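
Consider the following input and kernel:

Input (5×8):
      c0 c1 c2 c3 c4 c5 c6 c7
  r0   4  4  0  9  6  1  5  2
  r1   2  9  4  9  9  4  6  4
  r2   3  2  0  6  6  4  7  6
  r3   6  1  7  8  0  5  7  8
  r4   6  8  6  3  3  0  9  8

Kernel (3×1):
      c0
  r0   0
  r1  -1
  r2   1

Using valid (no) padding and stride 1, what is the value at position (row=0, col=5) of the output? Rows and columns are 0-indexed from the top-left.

0

The receptive field on the input at this output position is [1 / 4 / 4]. Elementwise product with the kernel and sum: 4·-1 + 4·1.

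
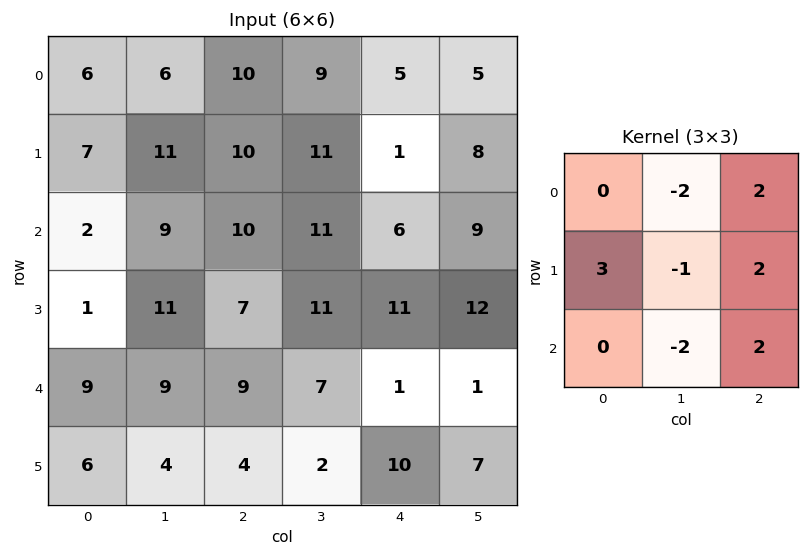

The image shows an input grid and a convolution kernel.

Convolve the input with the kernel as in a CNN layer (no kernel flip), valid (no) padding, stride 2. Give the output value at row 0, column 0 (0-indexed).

The receptive field on the input at this output position is [6 6 10 / 7 11 10 / 2 9 10]. Elementwise product with the kernel and sum: 6·-2 + 10·2 + 7·3 + 11·-1 + 10·2 + 9·-2 + 10·2.

40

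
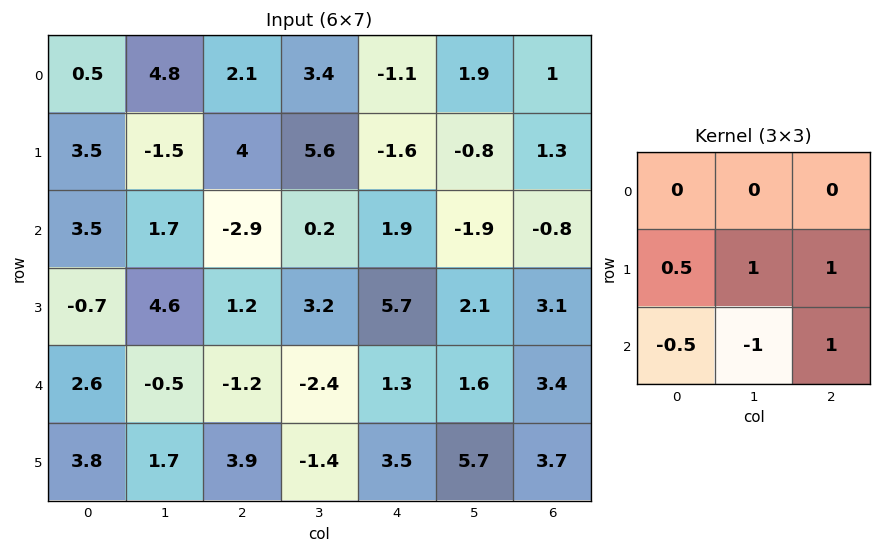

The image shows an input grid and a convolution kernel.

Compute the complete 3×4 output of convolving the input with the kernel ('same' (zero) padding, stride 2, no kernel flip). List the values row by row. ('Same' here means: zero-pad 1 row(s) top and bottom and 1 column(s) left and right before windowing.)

0.3 10.25 0.5 1.05
10.5 -2.15 -5.1 -5.9
0 -10 4.6 -2.35

Output[0,0]: The receptive field on the zero-padded input at this output position is [0 0 0 / 0 0.5 4.8 / 0 3.5 -1.5]. Elementwise product with the kernel and sum: 0·0.5 + 0.5·1 + 4.8·1 + 0·-0.5 + 3.5·-1 + -1.5·1.
Output[0,1]: The receptive field on the zero-padded input at this output position is [0 0 0 / 4.8 2.1 3.4 / -1.5 4 5.6]. Elementwise product with the kernel and sum: 4.8·0.5 + 2.1·1 + 3.4·1 + -1.5·-0.5 + 4·-1 + 5.6·1.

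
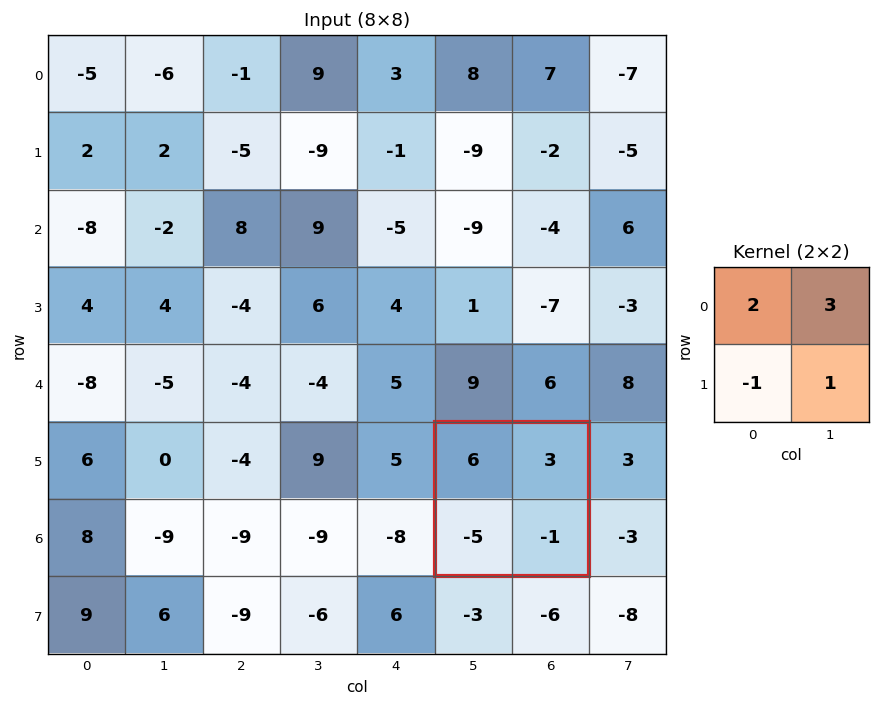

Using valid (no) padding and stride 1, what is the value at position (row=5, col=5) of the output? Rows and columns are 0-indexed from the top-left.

The receptive field on the input at this output position is [6 3 / -5 -1]. Elementwise product with the kernel and sum: 6·2 + 3·3 + -5·-1 + -1·1.

25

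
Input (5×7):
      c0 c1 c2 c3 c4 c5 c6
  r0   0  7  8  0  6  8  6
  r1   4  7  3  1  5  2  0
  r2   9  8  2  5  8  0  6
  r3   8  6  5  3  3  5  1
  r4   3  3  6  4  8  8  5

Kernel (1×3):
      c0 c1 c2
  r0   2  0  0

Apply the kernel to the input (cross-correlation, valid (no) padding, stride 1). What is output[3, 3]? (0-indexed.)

6

The receptive field on the input at this output position is [3 3 5]. Elementwise product with the kernel and sum: 3·2.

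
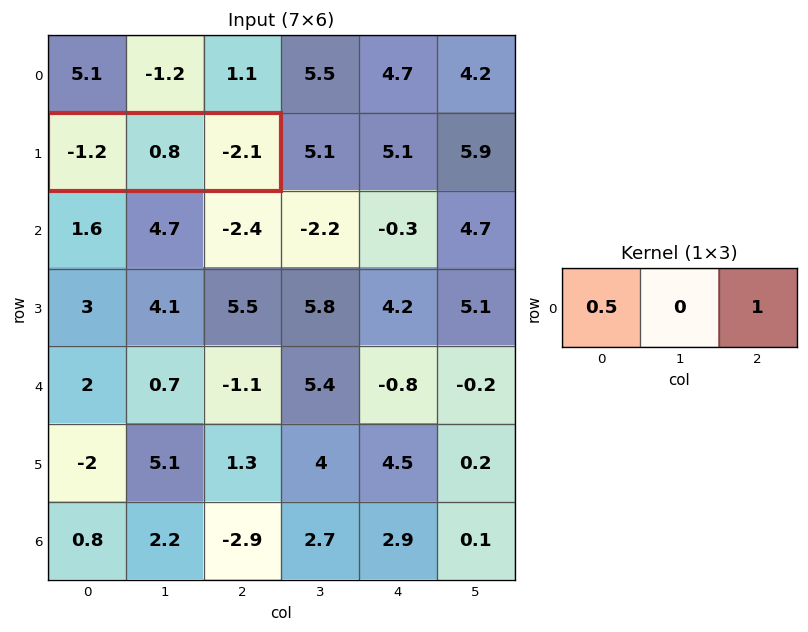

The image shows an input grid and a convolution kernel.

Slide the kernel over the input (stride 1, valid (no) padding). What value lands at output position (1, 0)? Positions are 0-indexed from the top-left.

The receptive field on the input at this output position is [-1.2 0.8 -2.1]. Elementwise product with the kernel and sum: -1.2·0.5 + -2.1·1.

-2.7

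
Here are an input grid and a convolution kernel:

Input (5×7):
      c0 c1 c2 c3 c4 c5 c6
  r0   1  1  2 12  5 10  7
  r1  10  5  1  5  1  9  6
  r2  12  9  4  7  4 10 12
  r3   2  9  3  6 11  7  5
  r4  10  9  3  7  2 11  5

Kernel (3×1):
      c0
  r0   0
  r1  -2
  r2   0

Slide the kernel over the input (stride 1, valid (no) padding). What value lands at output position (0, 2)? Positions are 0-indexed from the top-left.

The receptive field on the input at this output position is [2 / 1 / 4]. Elementwise product with the kernel and sum: 1·-2.

-2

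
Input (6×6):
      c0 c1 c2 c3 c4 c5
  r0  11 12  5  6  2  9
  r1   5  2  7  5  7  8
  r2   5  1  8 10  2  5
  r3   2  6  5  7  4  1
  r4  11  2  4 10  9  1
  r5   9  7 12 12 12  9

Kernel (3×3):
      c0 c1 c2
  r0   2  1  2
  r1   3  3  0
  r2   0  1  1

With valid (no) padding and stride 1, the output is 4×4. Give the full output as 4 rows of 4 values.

Output[0,0]: The receptive field on the input at this output position is [11 12 5 / 5 2 7 / 5 1 8]. Elementwise product with the kernel and sum: 11·2 + 12·1 + 5·2 + 5·3 + 2·3 + 1·1 + 8·1.

74 86 68 75
55 60 98 74
57 77 85 75
78 73 91 98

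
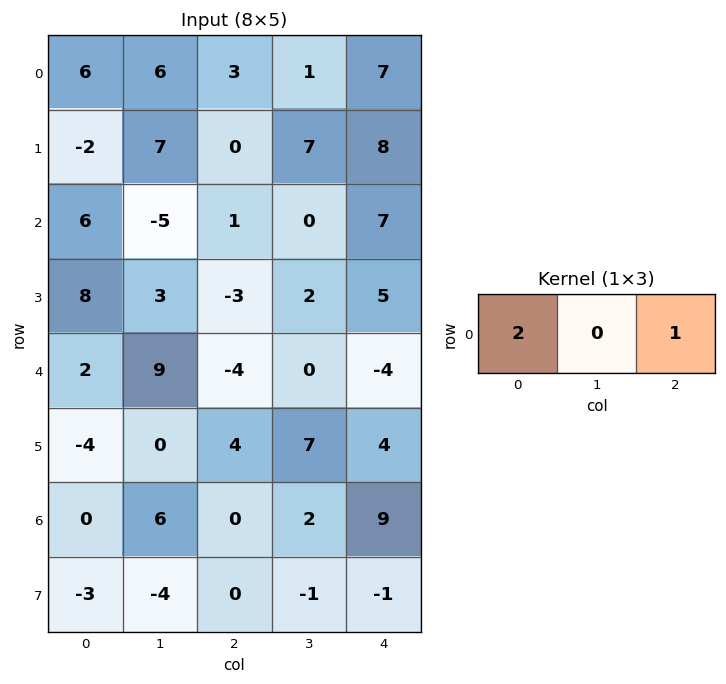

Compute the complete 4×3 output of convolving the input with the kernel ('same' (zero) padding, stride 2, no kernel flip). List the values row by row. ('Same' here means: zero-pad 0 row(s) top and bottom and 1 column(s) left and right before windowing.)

6 13 2
-5 -10 0
9 18 0
6 14 4

Output[0,0]: The receptive field on the zero-padded input at this output position is [0 6 6]. Elementwise product with the kernel and sum: 0·2 + 6·1.
Output[0,1]: The receptive field on the zero-padded input at this output position is [6 3 1]. Elementwise product with the kernel and sum: 6·2 + 1·1.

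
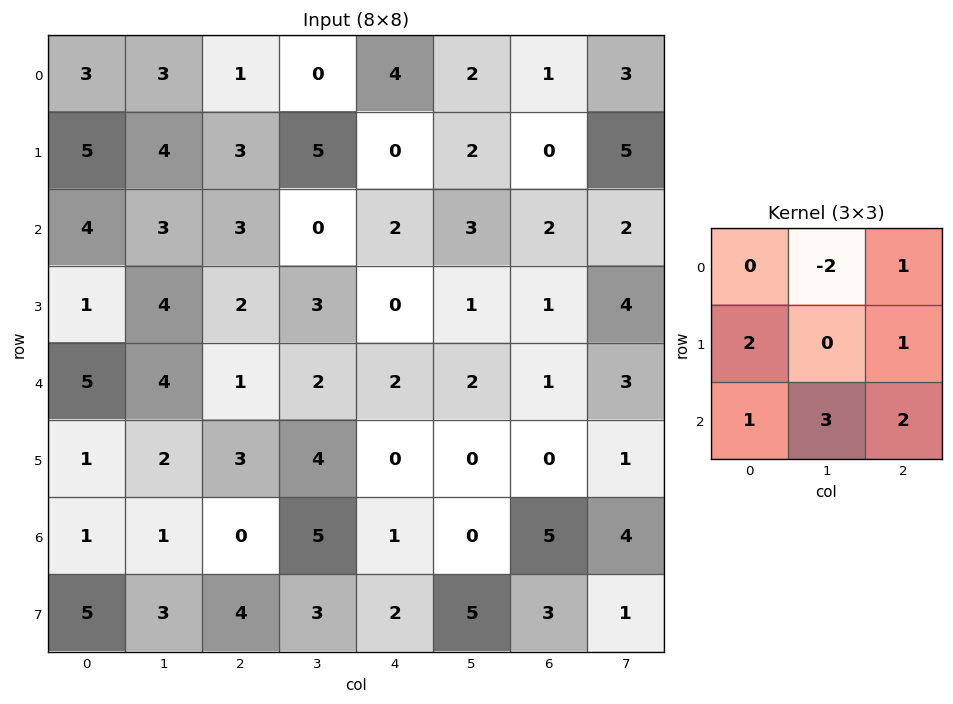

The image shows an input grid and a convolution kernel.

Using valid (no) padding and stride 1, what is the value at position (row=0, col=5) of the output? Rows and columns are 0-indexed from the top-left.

23

The receptive field on the input at this output position is [2 1 3 / 2 0 5 / 3 2 2]. Elementwise product with the kernel and sum: 1·-2 + 3·1 + 2·2 + 5·1 + 3·1 + 2·3 + 2·2.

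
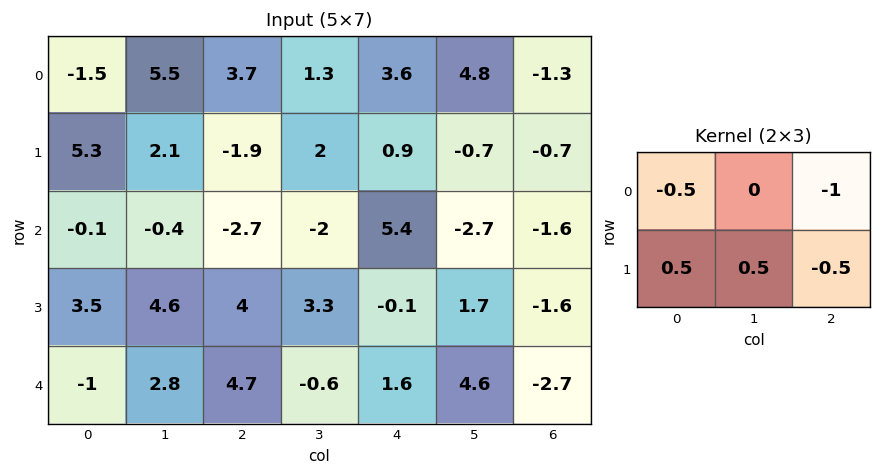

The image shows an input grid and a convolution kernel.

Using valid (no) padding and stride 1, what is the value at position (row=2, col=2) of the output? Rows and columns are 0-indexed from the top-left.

The receptive field on the input at this output position is [-2.7 -2 5.4 / 4 3.3 -0.1]. Elementwise product with the kernel and sum: -2.7·-0.5 + 5.4·-1 + 4·0.5 + 3.3·0.5 + -0.1·-0.5.

-0.35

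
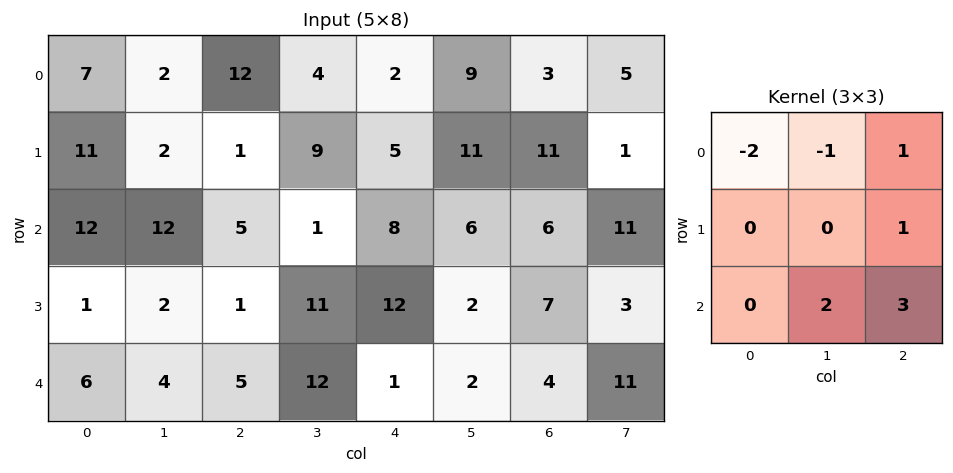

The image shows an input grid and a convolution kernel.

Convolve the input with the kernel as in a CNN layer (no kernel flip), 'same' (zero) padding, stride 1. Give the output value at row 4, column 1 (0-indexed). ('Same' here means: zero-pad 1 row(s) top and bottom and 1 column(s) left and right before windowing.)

The receptive field on the zero-padded input at this output position is [1 2 1 / 6 4 5 / 0 0 0]. Elementwise product with the kernel and sum: 1·-2 + 2·-1 + 1·1 + 5·1 + 0·2 + 0·3.

2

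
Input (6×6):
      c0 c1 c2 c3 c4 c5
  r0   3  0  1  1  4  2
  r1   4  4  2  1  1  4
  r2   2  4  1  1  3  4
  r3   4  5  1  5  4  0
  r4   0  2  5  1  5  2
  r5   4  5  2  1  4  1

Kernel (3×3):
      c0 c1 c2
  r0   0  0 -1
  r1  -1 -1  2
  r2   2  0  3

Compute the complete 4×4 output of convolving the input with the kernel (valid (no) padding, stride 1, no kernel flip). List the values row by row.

Output[0,0]: The receptive field on the input at this output position is [3 0 1 / 4 4 2 / 2 4 1]. Elementwise product with the kernel and sum: 1·-1 + 4·-1 + 4·-1 + 2·2 + 2·2 + 1·3.
Output[0,1]: The receptive field on the input at this output position is [0 1 1 / 4 2 1 / 4 1 1]. Elementwise product with the kernel and sum: 1·-1 + 4·-1 + 2·-1 + 1·2 + 4·2 + 1·3.

2 6 6 18
5 21 17 10
7 10 24 -5
21 3 16 3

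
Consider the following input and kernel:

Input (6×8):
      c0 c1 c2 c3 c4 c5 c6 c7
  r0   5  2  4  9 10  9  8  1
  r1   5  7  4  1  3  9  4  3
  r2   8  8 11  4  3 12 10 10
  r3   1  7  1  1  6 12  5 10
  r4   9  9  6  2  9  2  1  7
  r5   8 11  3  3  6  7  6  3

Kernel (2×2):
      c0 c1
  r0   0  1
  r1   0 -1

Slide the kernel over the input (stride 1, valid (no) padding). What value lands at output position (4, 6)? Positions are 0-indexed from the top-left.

4

The receptive field on the input at this output position is [1 7 / 6 3]. Elementwise product with the kernel and sum: 7·1 + 3·-1.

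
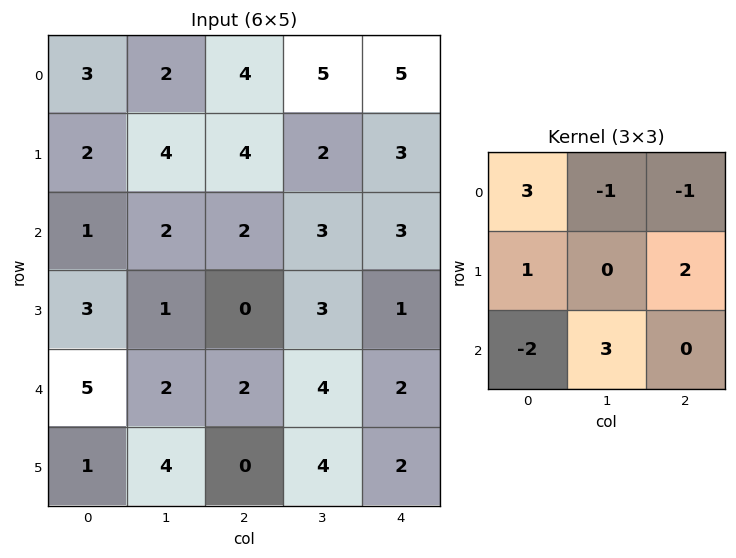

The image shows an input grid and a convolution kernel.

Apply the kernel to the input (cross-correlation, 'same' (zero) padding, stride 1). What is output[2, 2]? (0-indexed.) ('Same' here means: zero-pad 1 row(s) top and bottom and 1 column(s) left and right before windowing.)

The receptive field on the zero-padded input at this output position is [4 4 2 / 2 2 3 / 1 0 3]. Elementwise product with the kernel and sum: 4·3 + 4·-1 + 2·-1 + 2·1 + 3·2 + 1·-2 + 0·3.

12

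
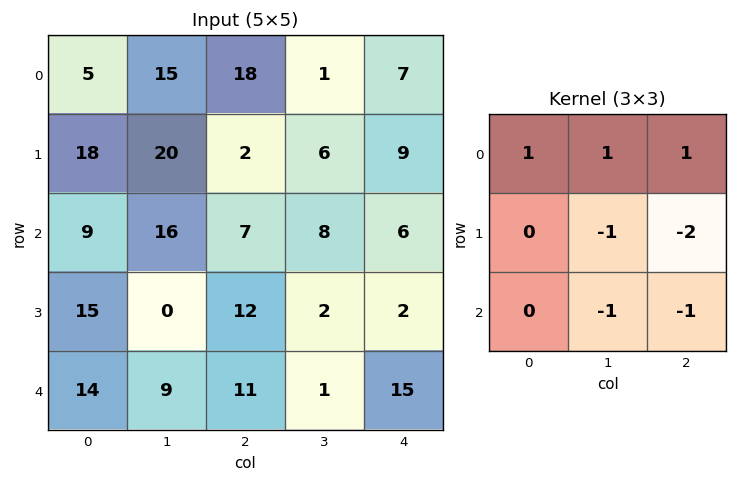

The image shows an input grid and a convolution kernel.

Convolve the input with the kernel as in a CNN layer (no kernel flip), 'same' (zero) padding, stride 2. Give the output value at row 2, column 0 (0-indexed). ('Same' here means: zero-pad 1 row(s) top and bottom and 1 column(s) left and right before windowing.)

-17

The receptive field on the zero-padded input at this output position is [0 15 0 / 0 14 9 / 0 0 0]. Elementwise product with the kernel and sum: 0·1 + 15·1 + 0·1 + 14·-1 + 9·-2 + 0·-1 + 0·-1.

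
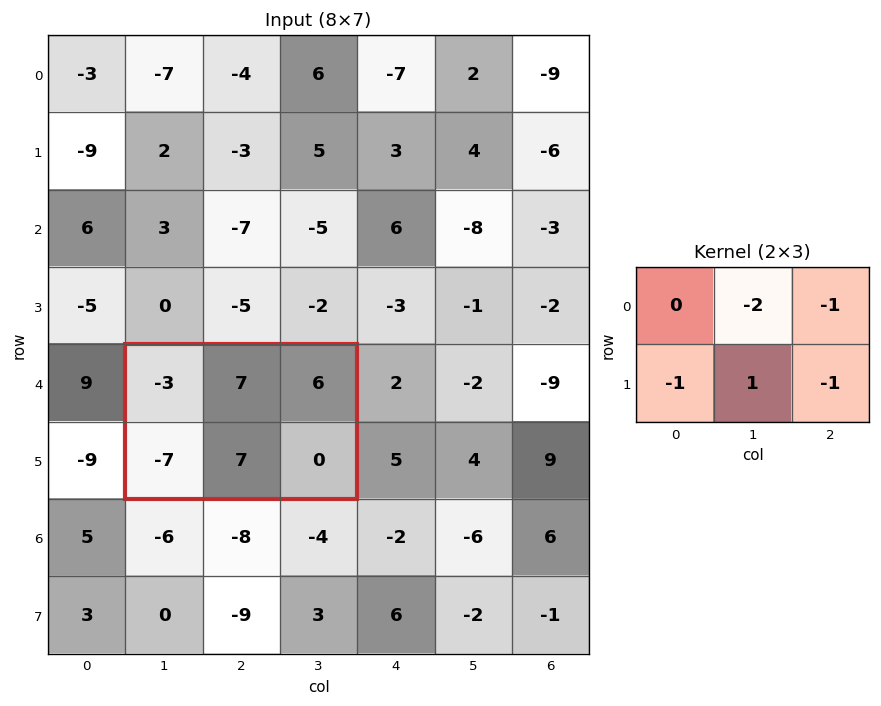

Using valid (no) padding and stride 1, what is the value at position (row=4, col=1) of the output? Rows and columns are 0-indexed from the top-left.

The receptive field on the input at this output position is [-3 7 6 / -7 7 0]. Elementwise product with the kernel and sum: 7·-2 + 6·-1 + -7·-1 + 7·1 + 0·-1.

-6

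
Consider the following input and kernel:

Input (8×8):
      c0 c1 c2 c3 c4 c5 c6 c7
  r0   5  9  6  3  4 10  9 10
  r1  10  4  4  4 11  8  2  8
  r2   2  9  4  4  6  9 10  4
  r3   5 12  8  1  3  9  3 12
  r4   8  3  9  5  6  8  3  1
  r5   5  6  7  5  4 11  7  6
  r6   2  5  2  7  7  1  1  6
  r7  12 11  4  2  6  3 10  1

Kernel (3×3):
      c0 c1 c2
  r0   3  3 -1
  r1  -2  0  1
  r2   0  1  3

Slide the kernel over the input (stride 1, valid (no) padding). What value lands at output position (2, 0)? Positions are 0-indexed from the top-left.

The receptive field on the input at this output position is [2 9 4 / 5 12 8 / 8 3 9]. Elementwise product with the kernel and sum: 2·3 + 9·3 + 4·-1 + 5·-2 + 8·1 + 3·1 + 9·3.

57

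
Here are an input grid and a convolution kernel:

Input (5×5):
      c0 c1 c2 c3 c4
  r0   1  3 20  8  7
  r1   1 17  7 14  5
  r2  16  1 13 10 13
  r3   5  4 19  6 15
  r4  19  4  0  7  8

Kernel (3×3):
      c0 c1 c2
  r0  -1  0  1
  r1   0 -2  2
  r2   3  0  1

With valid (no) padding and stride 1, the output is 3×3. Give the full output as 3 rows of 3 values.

Output[0,0]: The receptive field on the input at this output position is [1 3 20 / 1 17 7 / 16 1 13]. Elementwise product with the kernel and sum: 1·-1 + 20·1 + 17·-2 + 7·2 + 16·3 + 13·1.

60 32 21
64 9 76
84 2 26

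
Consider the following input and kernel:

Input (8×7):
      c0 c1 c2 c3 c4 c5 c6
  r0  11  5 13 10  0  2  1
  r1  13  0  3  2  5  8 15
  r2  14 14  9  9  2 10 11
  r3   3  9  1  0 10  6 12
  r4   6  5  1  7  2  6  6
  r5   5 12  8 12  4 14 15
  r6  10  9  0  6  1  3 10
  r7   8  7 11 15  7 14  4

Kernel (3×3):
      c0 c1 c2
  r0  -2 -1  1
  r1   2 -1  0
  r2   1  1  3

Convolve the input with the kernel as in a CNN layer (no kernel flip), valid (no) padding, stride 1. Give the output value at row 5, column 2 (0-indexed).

17

The receptive field on the input at this output position is [8 12 4 / 0 6 1 / 11 15 7]. Elementwise product with the kernel and sum: 8·-2 + 12·-1 + 4·1 + 0·2 + 6·-1 + 11·1 + 15·1 + 7·3.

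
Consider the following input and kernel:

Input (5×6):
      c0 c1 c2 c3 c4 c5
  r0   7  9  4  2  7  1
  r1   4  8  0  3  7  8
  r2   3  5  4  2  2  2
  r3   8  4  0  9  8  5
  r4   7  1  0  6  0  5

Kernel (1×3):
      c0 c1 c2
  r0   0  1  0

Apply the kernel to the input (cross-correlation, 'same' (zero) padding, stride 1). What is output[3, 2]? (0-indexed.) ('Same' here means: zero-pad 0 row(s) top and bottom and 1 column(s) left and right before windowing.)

The receptive field on the zero-padded input at this output position is [4 0 9]. Elementwise product with the kernel and sum: 0·1.

0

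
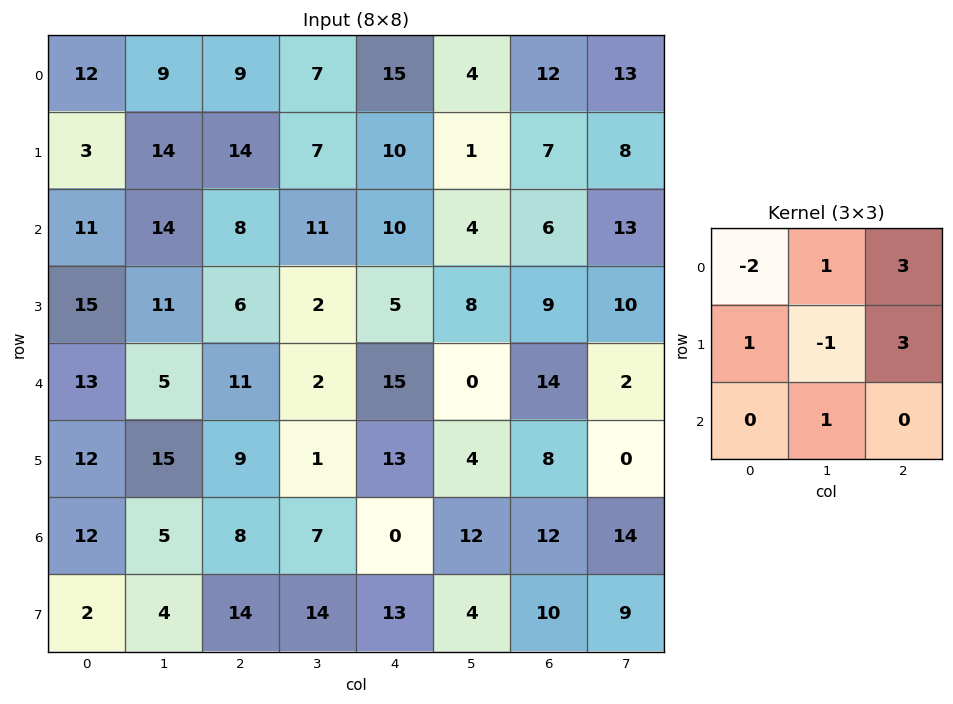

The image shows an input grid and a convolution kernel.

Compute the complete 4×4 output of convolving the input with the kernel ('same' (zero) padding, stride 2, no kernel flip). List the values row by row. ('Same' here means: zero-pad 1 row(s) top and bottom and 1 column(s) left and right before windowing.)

Output[0,0]: The receptive field on the zero-padded input at this output position is [0 0 0 / 0 12 9 / 0 3 14]. Elementwise product with the kernel and sum: 0·-2 + 0·1 + 0·3 + 0·1 + 12·-1 + 9·3 + 3·1.

18 35 14 38
91 52 17 75
62 -1 25 23
62 14 79 52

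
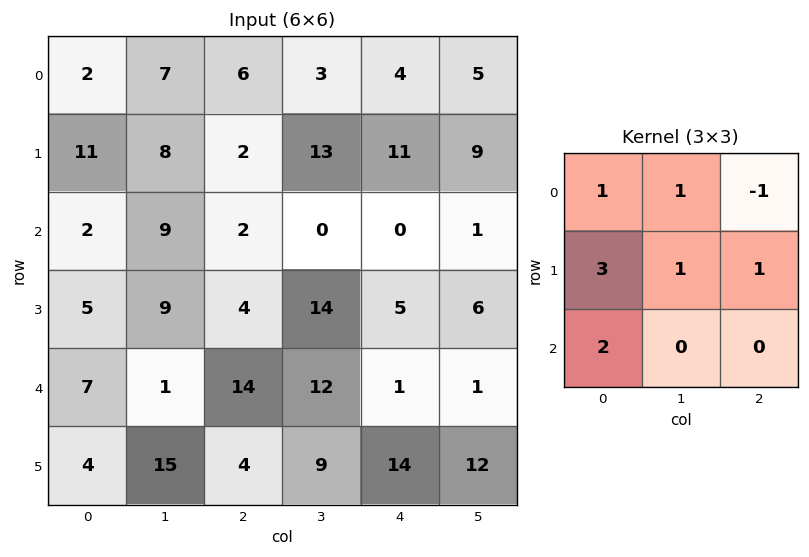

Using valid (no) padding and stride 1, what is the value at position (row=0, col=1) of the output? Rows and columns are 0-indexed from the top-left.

67

The receptive field on the input at this output position is [7 6 3 / 8 2 13 / 9 2 0]. Elementwise product with the kernel and sum: 7·1 + 6·1 + 3·-1 + 8·3 + 2·1 + 13·1 + 9·2.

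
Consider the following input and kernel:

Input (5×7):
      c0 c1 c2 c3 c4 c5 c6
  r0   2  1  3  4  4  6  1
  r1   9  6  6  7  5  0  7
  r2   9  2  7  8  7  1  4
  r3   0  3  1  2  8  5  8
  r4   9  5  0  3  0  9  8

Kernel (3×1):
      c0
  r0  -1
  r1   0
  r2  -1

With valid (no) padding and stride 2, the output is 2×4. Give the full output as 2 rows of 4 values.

-11 -10 -11 -5
-18 -7 -7 -12

Output[0,0]: The receptive field on the input at this output position is [2 / 9 / 9]. Elementwise product with the kernel and sum: 2·-1 + 9·-1.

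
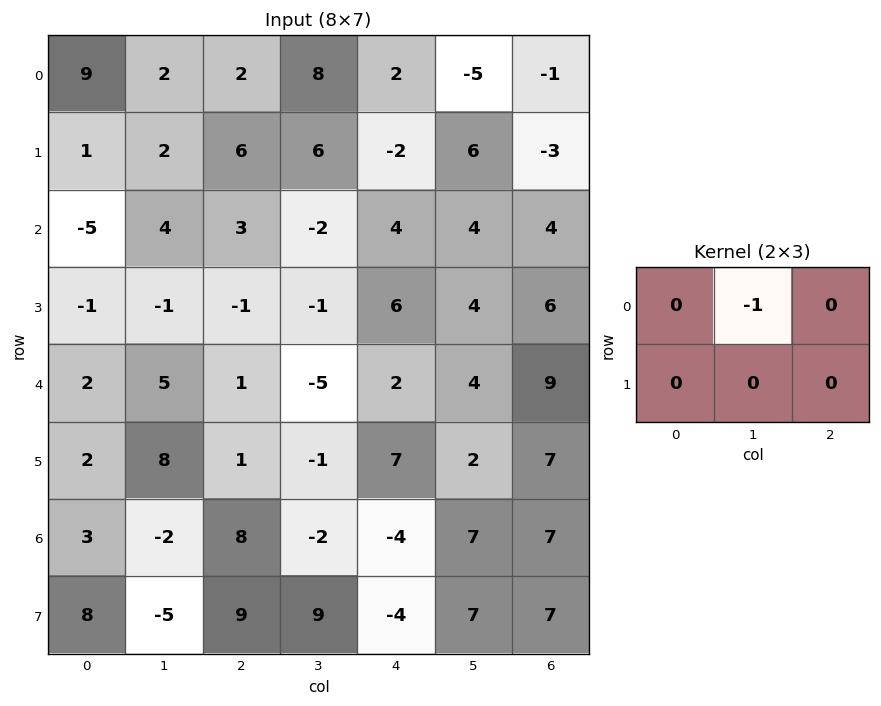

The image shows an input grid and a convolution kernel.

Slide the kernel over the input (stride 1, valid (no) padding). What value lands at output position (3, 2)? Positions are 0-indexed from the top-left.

1

The receptive field on the input at this output position is [-1 -1 6 / 1 -5 2]. Elementwise product with the kernel and sum: -1·-1.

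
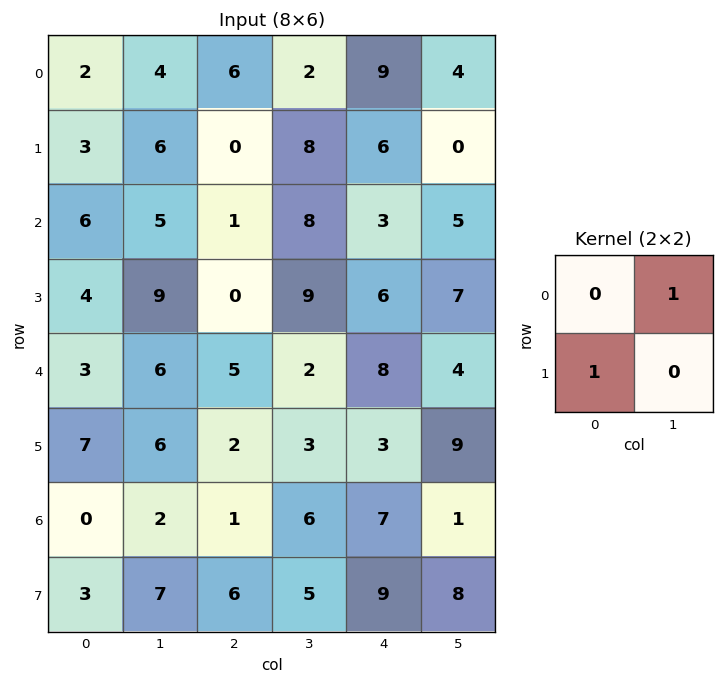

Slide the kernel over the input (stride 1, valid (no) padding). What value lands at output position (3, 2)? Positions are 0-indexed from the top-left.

14

The receptive field on the input at this output position is [0 9 / 5 2]. Elementwise product with the kernel and sum: 9·1 + 5·1.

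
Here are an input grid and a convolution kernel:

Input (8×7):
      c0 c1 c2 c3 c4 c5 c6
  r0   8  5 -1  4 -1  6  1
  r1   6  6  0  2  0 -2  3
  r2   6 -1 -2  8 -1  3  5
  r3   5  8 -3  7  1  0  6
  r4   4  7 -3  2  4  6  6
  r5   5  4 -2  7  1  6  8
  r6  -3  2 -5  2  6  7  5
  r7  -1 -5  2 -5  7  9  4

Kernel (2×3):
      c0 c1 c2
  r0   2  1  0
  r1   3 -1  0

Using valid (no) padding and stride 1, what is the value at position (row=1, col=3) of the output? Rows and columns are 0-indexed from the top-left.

The receptive field on the input at this output position is [2 0 -2 / 8 -1 3]. Elementwise product with the kernel and sum: 2·2 + 0·1 + 8·3 + -1·-1.

29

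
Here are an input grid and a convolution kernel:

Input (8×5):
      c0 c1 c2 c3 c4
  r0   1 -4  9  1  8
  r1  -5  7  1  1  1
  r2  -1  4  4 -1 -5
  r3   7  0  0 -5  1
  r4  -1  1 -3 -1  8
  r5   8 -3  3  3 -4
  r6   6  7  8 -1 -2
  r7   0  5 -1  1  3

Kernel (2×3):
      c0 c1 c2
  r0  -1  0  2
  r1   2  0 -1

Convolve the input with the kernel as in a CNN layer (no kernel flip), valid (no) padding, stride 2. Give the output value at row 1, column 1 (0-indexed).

-15

The receptive field on the input at this output position is [4 -1 -5 / 0 -5 1]. Elementwise product with the kernel and sum: 4·-1 + -5·2 + 0·2 + 1·-1.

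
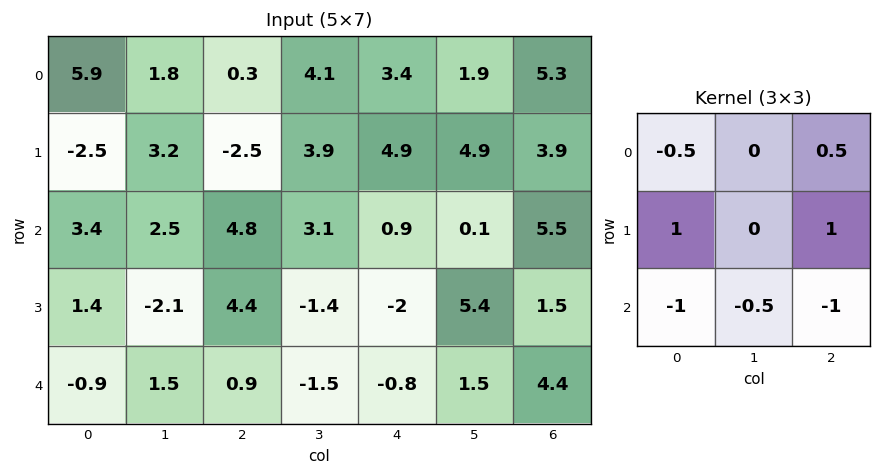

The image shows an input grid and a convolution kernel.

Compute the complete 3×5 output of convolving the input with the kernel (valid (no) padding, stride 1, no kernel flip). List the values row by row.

Output[0,0]: The receptive field on the input at this output position is [5.9 1.8 0.3 / -2.5 3.2 -2.5 / 3.4 2.5 4.8]. Elementwise product with the kernel and sum: 5.9·-0.5 + 0.3·0.5 + -2.5·1 + -2.5·1 + 3.4·-1 + 2.5·-0.5 + 4.8·-1.

-17.25 0.25 -3.3 4.05 3.3
3.45 7.25 7.7 0.7 3.7
5.75 -3.65 1.1 2.9 -2.55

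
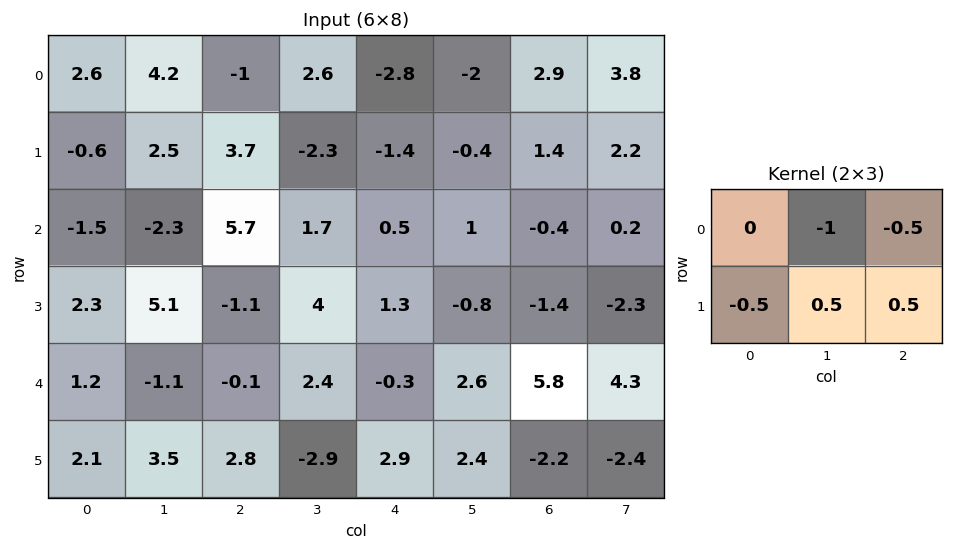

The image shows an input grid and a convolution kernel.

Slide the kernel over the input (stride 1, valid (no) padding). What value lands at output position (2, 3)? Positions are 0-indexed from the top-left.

The receptive field on the input at this output position is [1.7 0.5 1 / 4 1.3 -0.8]. Elementwise product with the kernel and sum: 0.5·-1 + 1·-0.5 + 4·-0.5 + 1.3·0.5 + -0.8·0.5.

-2.75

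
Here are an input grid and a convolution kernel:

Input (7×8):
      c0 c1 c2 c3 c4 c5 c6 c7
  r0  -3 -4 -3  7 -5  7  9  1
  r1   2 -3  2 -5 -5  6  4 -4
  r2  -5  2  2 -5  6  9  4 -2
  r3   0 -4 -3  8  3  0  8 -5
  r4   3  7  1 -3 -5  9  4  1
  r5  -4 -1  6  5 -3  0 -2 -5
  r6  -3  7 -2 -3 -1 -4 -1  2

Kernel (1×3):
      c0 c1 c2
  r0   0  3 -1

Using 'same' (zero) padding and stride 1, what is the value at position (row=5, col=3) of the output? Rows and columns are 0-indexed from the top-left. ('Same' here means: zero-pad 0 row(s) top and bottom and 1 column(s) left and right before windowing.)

The receptive field on the zero-padded input at this output position is [6 5 -3]. Elementwise product with the kernel and sum: 5·3 + -3·-1.

18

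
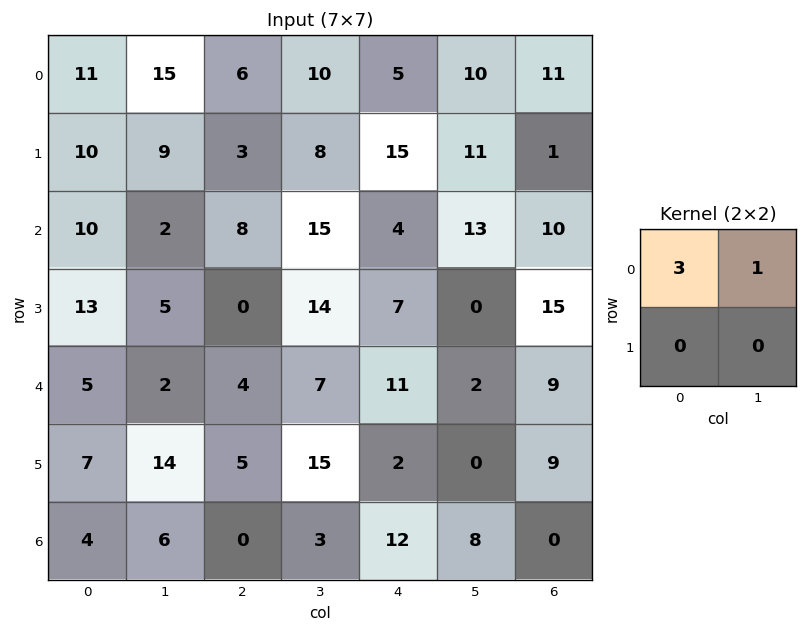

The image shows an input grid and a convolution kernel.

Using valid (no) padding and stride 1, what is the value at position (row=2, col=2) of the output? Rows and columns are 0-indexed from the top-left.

39

The receptive field on the input at this output position is [8 15 / 0 14]. Elementwise product with the kernel and sum: 8·3 + 15·1.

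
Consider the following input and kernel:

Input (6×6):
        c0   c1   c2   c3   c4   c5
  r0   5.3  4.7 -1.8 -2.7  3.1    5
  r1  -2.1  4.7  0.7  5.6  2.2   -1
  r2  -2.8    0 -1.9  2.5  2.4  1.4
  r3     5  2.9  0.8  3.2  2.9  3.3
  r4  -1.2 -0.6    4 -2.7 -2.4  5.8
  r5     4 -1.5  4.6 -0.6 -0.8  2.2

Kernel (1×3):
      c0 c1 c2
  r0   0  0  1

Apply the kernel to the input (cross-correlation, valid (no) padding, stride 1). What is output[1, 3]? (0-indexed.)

The receptive field on the input at this output position is [5.6 2.2 -1]. Elementwise product with the kernel and sum: -1·1.

-1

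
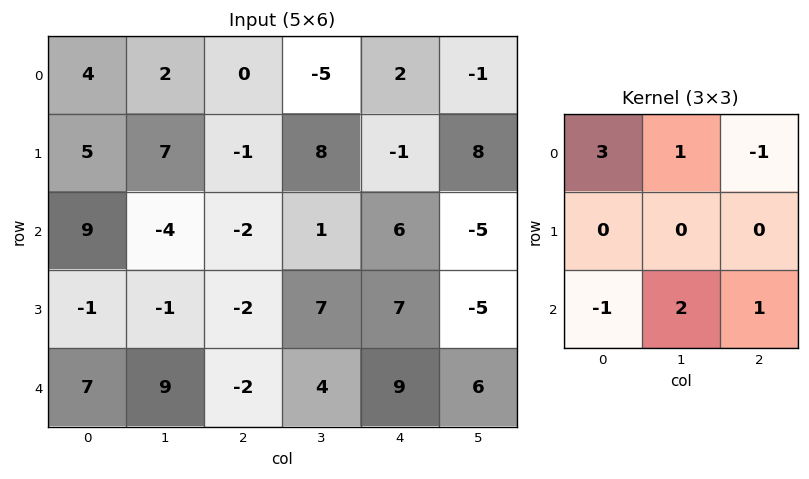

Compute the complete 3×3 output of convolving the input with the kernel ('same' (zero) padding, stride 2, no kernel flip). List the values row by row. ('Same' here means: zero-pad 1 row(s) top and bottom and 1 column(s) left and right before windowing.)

17 -1 -2
-5 16 17
0 -12 33

Output[0,0]: The receptive field on the zero-padded input at this output position is [0 0 0 / 0 4 2 / 0 5 7]. Elementwise product with the kernel and sum: 0·3 + 0·1 + 0·-1 + 0·-1 + 5·2 + 7·1.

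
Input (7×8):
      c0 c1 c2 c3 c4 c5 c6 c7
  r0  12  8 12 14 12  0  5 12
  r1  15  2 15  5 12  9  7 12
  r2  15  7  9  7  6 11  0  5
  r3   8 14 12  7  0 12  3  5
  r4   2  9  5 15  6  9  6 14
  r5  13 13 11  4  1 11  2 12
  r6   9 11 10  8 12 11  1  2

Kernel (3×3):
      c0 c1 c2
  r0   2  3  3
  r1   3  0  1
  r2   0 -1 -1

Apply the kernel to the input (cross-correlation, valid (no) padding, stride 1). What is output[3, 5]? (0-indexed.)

The receptive field on the input at this output position is [12 3 5 / 9 6 14 / 11 2 12]. Elementwise product with the kernel and sum: 12·2 + 3·3 + 5·3 + 9·3 + 14·1 + 2·-1 + 12·-1.

75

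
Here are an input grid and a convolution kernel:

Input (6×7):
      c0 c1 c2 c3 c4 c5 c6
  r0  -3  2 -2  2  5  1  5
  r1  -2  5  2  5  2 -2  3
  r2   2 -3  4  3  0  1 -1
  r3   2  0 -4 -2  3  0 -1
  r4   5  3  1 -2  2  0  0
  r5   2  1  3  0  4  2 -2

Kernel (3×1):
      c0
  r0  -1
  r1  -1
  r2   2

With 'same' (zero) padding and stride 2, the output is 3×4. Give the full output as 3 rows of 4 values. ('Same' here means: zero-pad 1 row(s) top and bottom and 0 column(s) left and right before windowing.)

-1 6 -1 1
4 -14 4 -4
-3 9 3 -3

Output[0,0]: The receptive field on the zero-padded input at this output position is [0 / -3 / -2]. Elementwise product with the kernel and sum: 0·-1 + -3·-1 + -2·2.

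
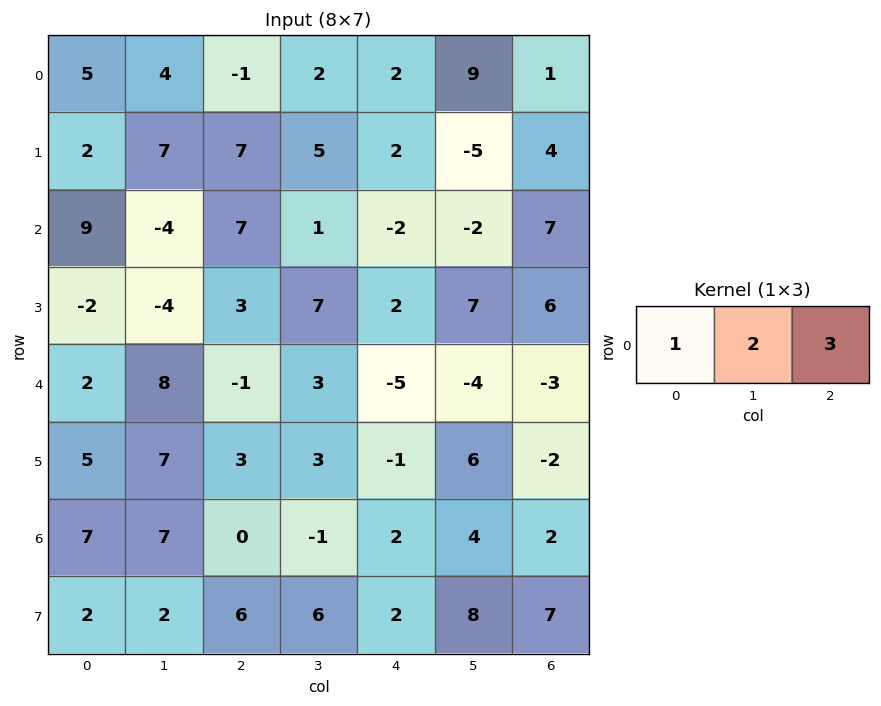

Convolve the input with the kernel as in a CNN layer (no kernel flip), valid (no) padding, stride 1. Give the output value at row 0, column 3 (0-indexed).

The receptive field on the input at this output position is [2 2 9]. Elementwise product with the kernel and sum: 2·1 + 2·2 + 9·3.

33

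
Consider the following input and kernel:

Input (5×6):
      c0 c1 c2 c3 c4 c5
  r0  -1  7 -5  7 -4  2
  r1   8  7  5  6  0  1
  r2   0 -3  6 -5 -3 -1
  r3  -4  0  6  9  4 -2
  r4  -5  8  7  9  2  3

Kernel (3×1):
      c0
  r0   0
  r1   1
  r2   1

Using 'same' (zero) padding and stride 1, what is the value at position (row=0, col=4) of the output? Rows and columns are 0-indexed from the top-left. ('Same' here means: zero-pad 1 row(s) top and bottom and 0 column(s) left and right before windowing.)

-4

The receptive field on the zero-padded input at this output position is [0 / -4 / 0]. Elementwise product with the kernel and sum: -4·1 + 0·1.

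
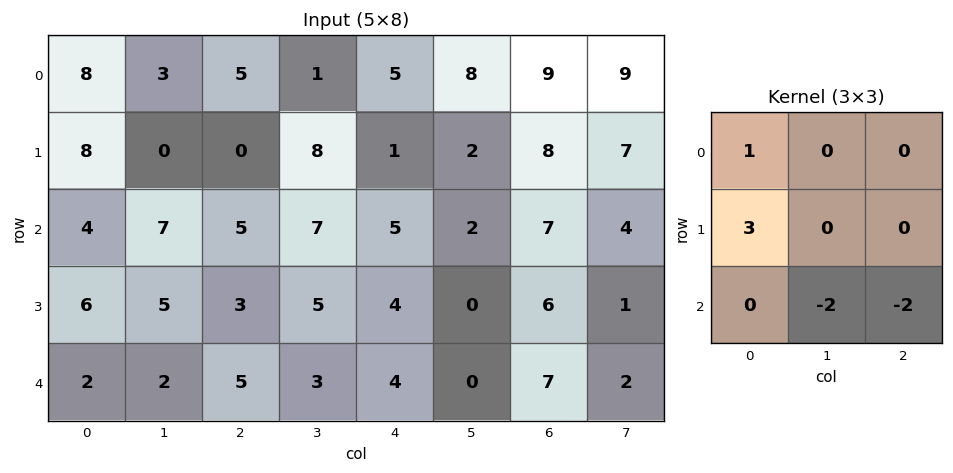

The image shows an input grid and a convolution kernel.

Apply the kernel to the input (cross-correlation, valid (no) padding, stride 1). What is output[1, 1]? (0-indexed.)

5

The receptive field on the input at this output position is [0 0 8 / 7 5 7 / 5 3 5]. Elementwise product with the kernel and sum: 0·1 + 7·3 + 3·-2 + 5·-2.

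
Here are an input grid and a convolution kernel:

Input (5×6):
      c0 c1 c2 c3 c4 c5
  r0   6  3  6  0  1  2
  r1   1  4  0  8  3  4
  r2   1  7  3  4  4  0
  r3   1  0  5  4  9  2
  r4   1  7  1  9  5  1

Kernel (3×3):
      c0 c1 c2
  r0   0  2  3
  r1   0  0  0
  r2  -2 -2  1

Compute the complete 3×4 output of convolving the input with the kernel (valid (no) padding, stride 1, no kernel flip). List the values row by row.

Output[0,0]: The receptive field on the input at this output position is [6 3 6 / 1 4 0 / 1 7 3]. Elementwise product with the kernel and sum: 3·2 + 6·3 + 1·-2 + 7·-2 + 3·1.

11 -4 -7 -8
11 18 16 -6
8 11 5 -19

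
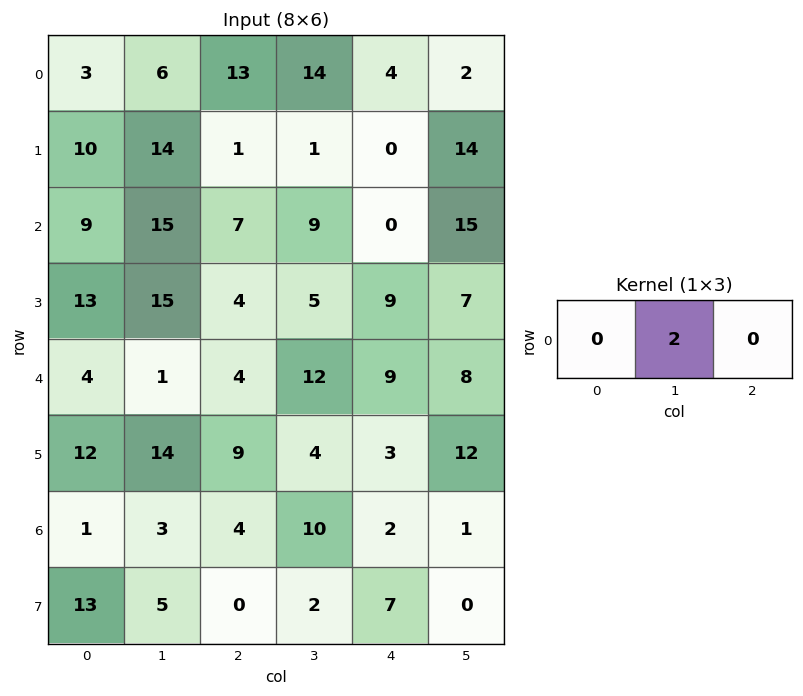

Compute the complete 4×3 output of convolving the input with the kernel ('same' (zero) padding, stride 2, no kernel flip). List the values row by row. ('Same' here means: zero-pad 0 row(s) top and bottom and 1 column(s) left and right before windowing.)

Output[0,0]: The receptive field on the zero-padded input at this output position is [0 3 6]. Elementwise product with the kernel and sum: 3·2.

6 26 8
18 14 0
8 8 18
2 8 4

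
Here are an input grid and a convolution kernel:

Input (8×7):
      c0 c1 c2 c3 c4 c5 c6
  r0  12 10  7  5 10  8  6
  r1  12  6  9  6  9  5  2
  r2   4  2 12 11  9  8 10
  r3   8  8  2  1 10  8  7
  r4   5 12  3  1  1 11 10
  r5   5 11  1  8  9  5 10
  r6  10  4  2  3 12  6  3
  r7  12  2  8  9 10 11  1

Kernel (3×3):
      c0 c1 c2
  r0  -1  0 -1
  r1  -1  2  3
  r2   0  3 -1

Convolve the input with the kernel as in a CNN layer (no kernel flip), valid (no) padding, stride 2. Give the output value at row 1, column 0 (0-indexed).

31

The receptive field on the input at this output position is [4 2 12 / 8 8 2 / 5 12 3]. Elementwise product with the kernel and sum: 4·-1 + 12·-1 + 8·-1 + 8·2 + 2·3 + 12·3 + 3·-1.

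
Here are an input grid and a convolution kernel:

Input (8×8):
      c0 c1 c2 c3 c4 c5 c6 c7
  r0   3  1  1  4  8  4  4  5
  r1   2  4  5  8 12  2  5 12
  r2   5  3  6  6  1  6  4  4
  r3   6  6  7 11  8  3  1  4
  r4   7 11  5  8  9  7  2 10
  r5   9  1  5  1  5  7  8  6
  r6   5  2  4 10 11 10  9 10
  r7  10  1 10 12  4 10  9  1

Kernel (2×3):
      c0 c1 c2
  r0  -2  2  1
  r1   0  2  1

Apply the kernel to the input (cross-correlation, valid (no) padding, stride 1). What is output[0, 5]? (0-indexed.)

27

The receptive field on the input at this output position is [4 4 5 / 2 5 12]. Elementwise product with the kernel and sum: 4·-2 + 4·2 + 5·1 + 5·2 + 12·1.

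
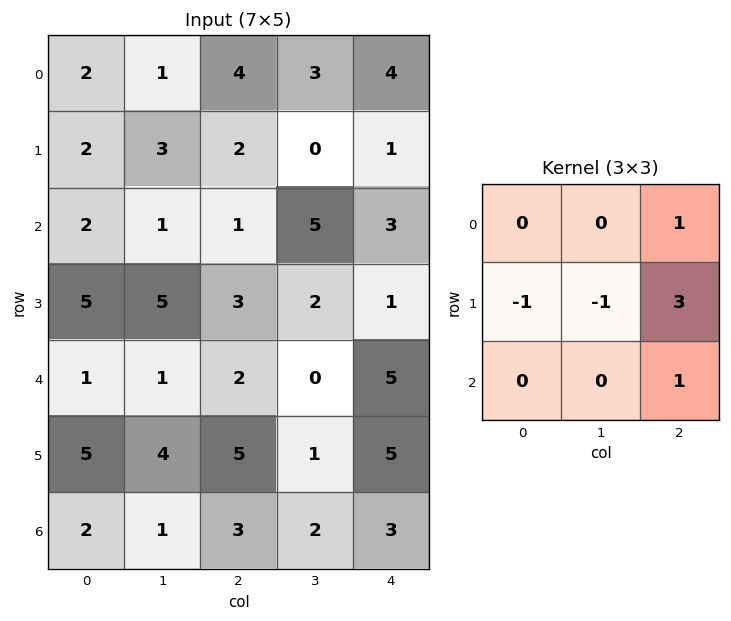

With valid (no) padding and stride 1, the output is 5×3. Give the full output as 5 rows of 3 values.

6 3 8
5 15 5
2 3 6
12 0 19
11 -4 17

Output[0,0]: The receptive field on the input at this output position is [2 1 4 / 2 3 2 / 2 1 1]. Elementwise product with the kernel and sum: 4·1 + 2·-1 + 3·-1 + 2·3 + 1·1.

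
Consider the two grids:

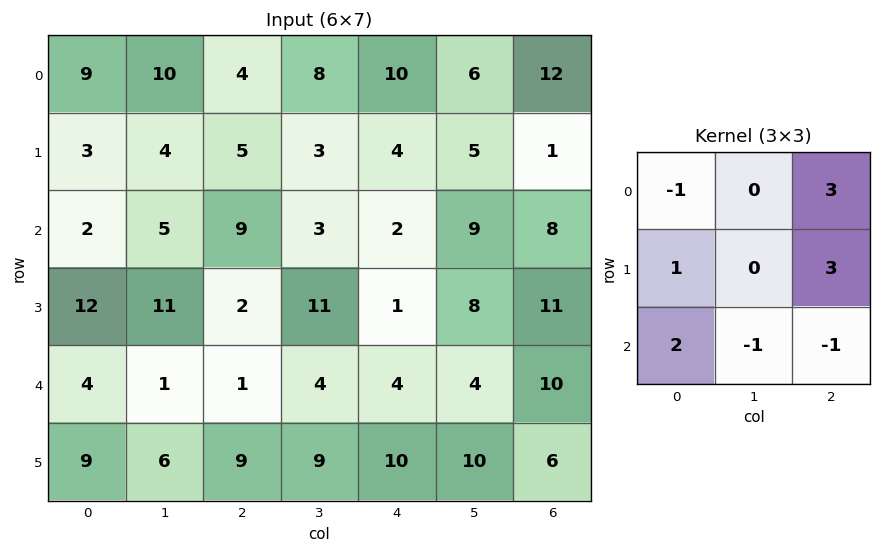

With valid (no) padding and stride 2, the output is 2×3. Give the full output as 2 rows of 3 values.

Output[0,0]: The receptive field on the input at this output position is [9 10 4 / 3 4 5 / 2 5 9]. Elementwise product with the kernel and sum: 9·-1 + 4·3 + 3·1 + 5·3 + 2·2 + 5·-1 + 9·-1.
Output[0,1]: The receptive field on the input at this output position is [4 8 10 / 5 3 4 / 9 3 2]. Elementwise product with the kernel and sum: 4·-1 + 10·3 + 5·1 + 4·3 + 9·2 + 3·-1 + 2·-1.

11 56 20
49 -4 50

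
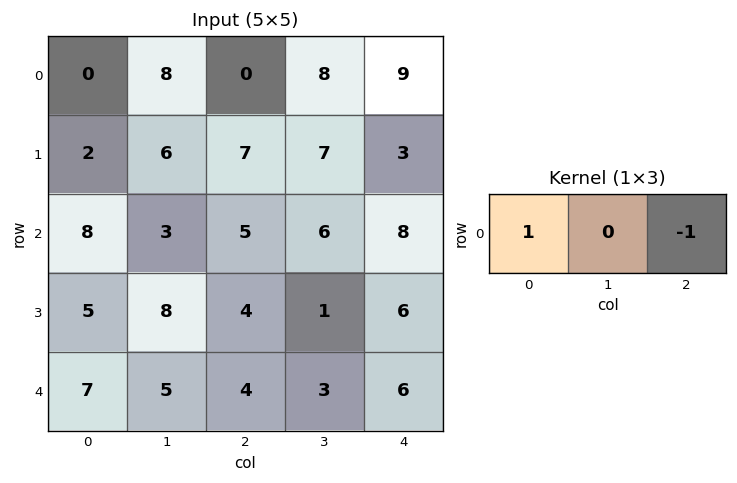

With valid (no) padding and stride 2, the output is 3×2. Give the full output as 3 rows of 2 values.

0 -9
3 -3
3 -2

Output[0,0]: The receptive field on the input at this output position is [0 8 0]. Elementwise product with the kernel and sum: 0·1 + 0·-1.
Output[0,1]: The receptive field on the input at this output position is [0 8 9]. Elementwise product with the kernel and sum: 0·1 + 9·-1.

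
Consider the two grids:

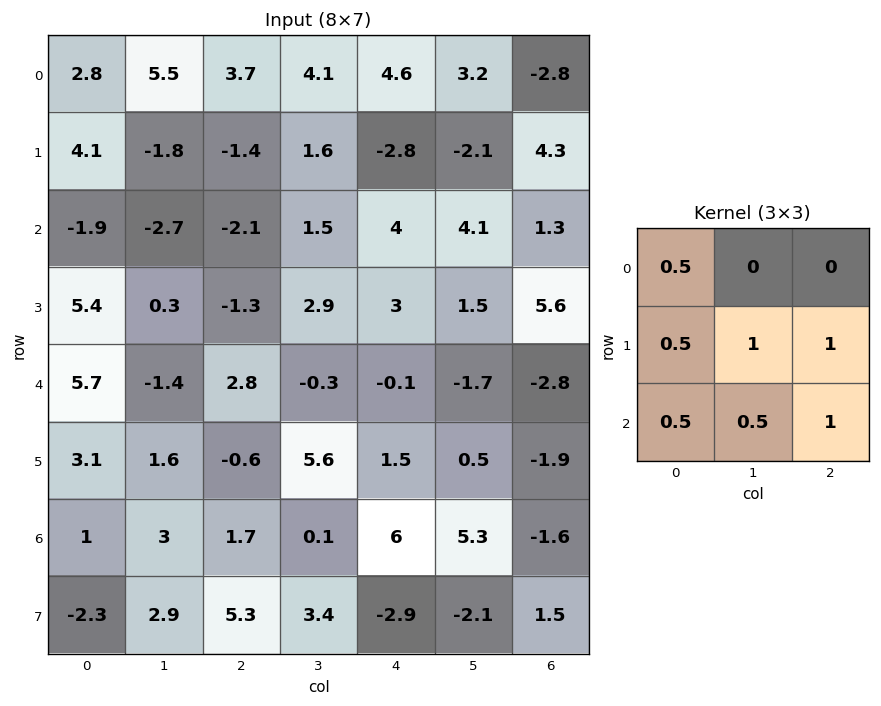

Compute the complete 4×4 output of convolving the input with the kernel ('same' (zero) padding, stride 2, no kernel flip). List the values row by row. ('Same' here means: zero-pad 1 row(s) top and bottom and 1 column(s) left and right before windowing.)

8.55 10.55 7.15 -0.1
-1.6 -0.45 14.1 5.85
7.45 8.05 3.55 -3.6
5.75 11.6 12.3 1

Output[0,0]: The receptive field on the zero-padded input at this output position is [0 0 0 / 0 2.8 5.5 / 0 4.1 -1.8]. Elementwise product with the kernel and sum: 0·0.5 + 0·0.5 + 2.8·1 + 5.5·1 + 0·0.5 + 4.1·0.5 + -1.8·1.
Output[0,1]: The receptive field on the zero-padded input at this output position is [0 0 0 / 5.5 3.7 4.1 / -1.8 -1.4 1.6]. Elementwise product with the kernel and sum: 0·0.5 + 5.5·0.5 + 3.7·1 + 4.1·1 + -1.8·0.5 + -1.4·0.5 + 1.6·1.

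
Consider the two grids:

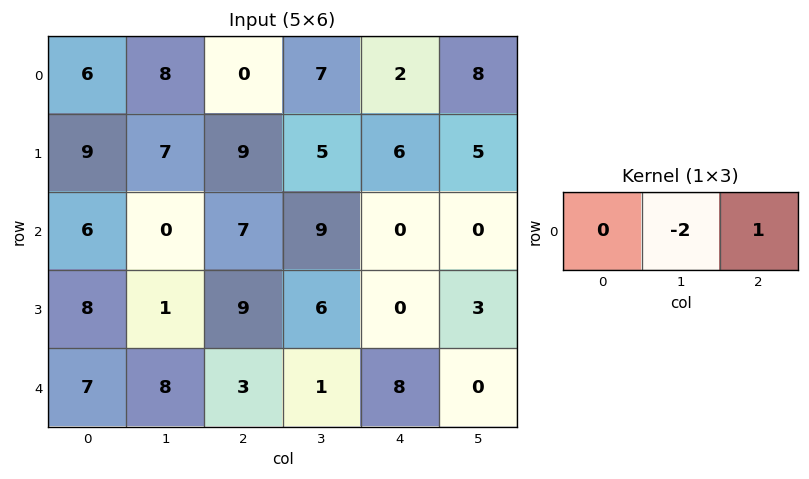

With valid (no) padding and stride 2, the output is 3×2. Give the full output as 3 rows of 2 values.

Output[0,0]: The receptive field on the input at this output position is [6 8 0]. Elementwise product with the kernel and sum: 8·-2 + 0·1.
Output[0,1]: The receptive field on the input at this output position is [0 7 2]. Elementwise product with the kernel and sum: 7·-2 + 2·1.

-16 -12
7 -18
-13 6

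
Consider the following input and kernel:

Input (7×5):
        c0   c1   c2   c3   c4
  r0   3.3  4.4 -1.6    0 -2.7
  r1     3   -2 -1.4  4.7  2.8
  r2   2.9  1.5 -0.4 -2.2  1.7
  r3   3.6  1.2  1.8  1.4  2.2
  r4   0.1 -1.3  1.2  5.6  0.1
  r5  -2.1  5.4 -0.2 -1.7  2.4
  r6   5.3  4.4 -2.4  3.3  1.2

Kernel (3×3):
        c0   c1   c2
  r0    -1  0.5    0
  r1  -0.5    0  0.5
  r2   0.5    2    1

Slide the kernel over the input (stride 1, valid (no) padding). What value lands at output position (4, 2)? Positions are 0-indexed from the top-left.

9.5

The receptive field on the input at this output position is [1.2 5.6 0.1 / -0.2 -1.7 2.4 / -2.4 3.3 1.2]. Elementwise product with the kernel and sum: 1.2·-1 + 5.6·0.5 + -0.2·-0.5 + 2.4·0.5 + -2.4·0.5 + 3.3·2 + 1.2·1.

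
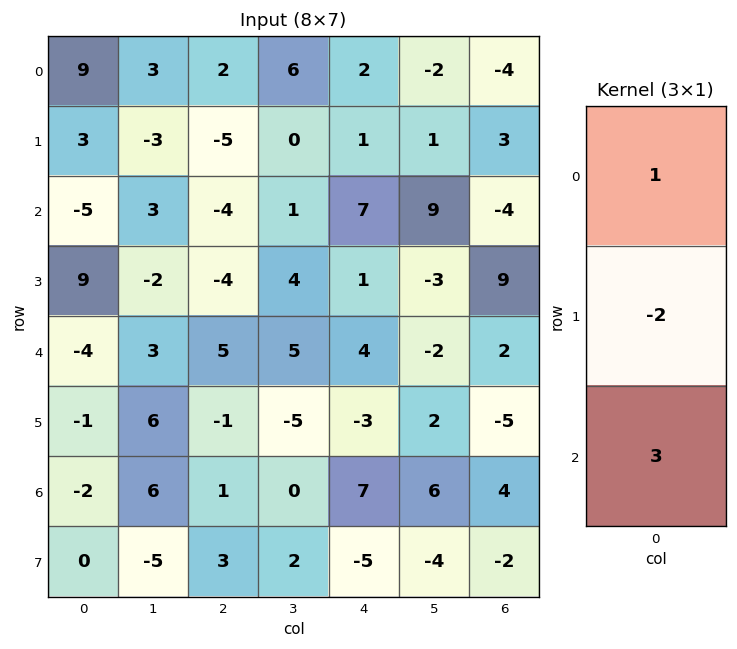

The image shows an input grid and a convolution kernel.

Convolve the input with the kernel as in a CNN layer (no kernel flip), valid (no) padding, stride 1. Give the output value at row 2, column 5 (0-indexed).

The receptive field on the input at this output position is [9 / -3 / -2]. Elementwise product with the kernel and sum: 9·1 + -3·-2 + -2·3.

9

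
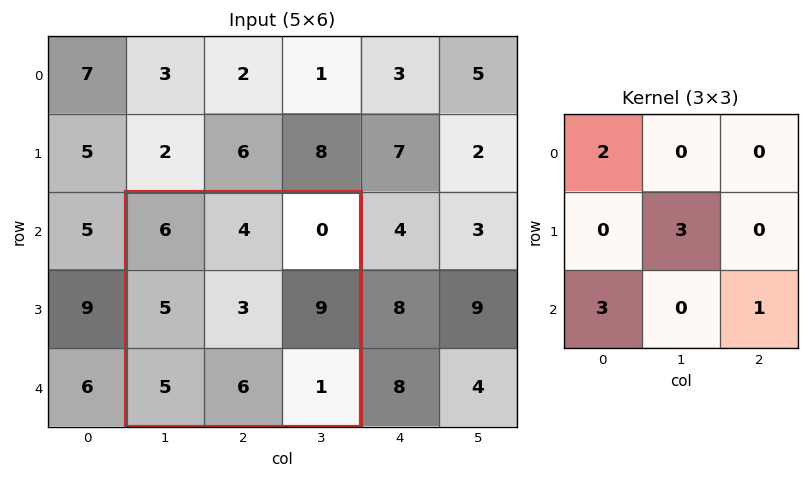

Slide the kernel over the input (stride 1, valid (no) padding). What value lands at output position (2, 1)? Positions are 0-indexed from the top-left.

The receptive field on the input at this output position is [6 4 0 / 5 3 9 / 5 6 1]. Elementwise product with the kernel and sum: 6·2 + 3·3 + 5·3 + 1·1.

37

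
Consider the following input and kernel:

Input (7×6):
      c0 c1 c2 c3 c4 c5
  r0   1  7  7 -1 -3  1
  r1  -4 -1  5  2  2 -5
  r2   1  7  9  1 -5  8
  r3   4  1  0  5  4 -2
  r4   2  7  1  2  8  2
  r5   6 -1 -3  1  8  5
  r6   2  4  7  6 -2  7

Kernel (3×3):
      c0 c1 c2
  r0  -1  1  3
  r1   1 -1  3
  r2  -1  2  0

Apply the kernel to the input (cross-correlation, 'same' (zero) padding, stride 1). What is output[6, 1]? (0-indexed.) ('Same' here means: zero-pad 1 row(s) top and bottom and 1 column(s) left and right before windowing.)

The receptive field on the zero-padded input at this output position is [6 -1 -3 / 2 4 7 / 0 0 0]. Elementwise product with the kernel and sum: 6·-1 + -1·1 + -3·3 + 2·1 + 4·-1 + 7·3 + 0·-1 + 0·2.

3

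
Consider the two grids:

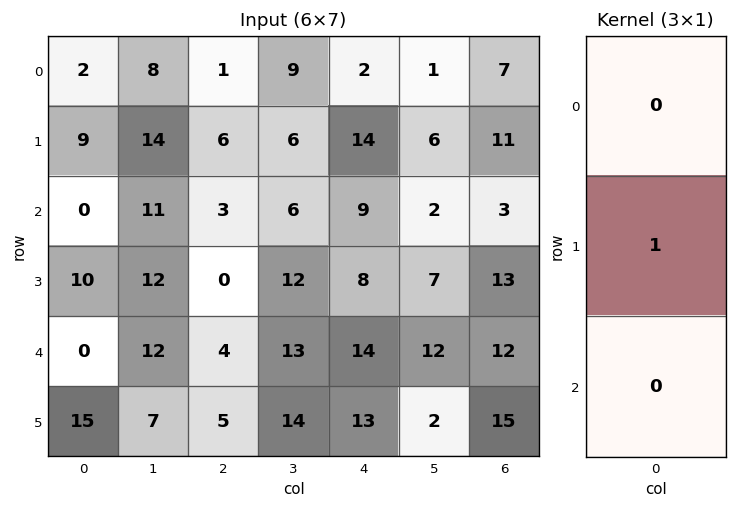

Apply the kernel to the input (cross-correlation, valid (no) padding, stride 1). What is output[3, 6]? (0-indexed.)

12

The receptive field on the input at this output position is [13 / 12 / 15]. Elementwise product with the kernel and sum: 12·1.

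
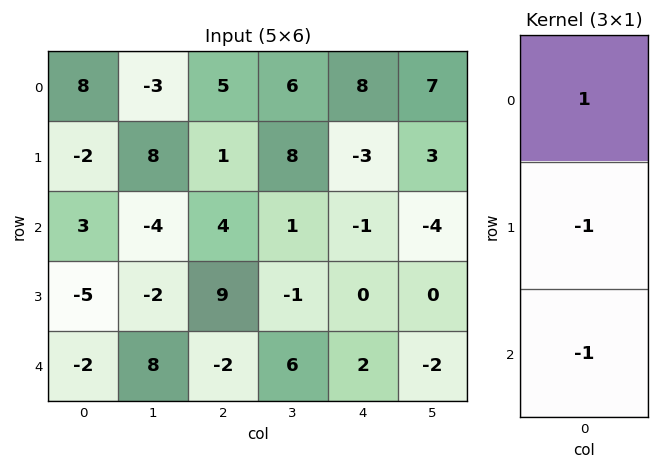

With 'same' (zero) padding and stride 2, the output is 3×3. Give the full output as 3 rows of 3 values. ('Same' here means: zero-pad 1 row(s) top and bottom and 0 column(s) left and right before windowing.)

-6 -6 -5
0 -12 -2
-3 11 -2

Output[0,0]: The receptive field on the zero-padded input at this output position is [0 / 8 / -2]. Elementwise product with the kernel and sum: 0·1 + 8·-1 + -2·-1.
Output[0,1]: The receptive field on the zero-padded input at this output position is [0 / 5 / 1]. Elementwise product with the kernel and sum: 0·1 + 5·-1 + 1·-1.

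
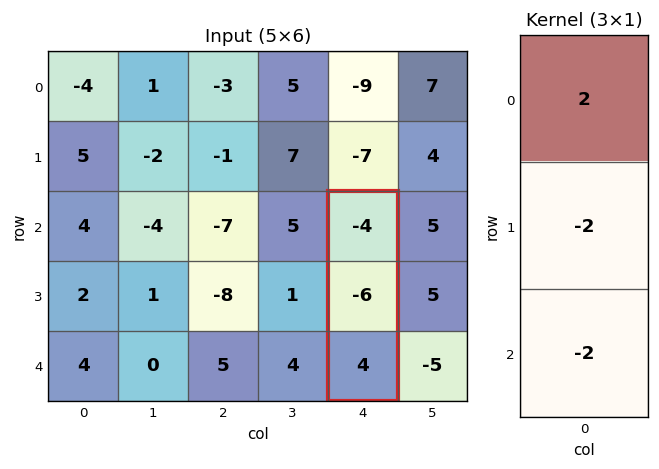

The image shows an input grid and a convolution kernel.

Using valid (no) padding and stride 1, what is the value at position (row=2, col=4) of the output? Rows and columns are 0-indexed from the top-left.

-4

The receptive field on the input at this output position is [-4 / -6 / 4]. Elementwise product with the kernel and sum: -4·2 + -6·-2 + 4·-2.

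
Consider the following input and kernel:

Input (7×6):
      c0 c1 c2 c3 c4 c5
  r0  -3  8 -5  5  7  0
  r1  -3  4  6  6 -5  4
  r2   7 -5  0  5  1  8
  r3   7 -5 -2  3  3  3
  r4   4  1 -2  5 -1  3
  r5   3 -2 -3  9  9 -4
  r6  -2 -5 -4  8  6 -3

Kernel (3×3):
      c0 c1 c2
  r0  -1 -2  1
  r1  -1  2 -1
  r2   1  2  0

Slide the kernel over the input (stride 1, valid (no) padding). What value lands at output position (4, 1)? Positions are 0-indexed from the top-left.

-18

The receptive field on the input at this output position is [1 -2 5 / -2 -3 9 / -5 -4 8]. Elementwise product with the kernel and sum: 1·-1 + -2·-2 + 5·1 + -2·-1 + -3·2 + 9·-1 + -5·1 + -4·2.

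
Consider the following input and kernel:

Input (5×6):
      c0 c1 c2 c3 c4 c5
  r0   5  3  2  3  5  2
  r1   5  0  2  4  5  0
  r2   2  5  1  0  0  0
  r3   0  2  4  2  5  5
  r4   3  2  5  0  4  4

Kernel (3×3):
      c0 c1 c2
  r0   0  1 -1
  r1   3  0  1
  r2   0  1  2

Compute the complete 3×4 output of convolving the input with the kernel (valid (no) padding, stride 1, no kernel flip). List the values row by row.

Output[0,0]: The receptive field on the input at this output position is [5 3 2 / 5 0 2 / 2 5 1]. Elementwise product with the kernel and sum: 3·1 + 2·-1 + 5·3 + 2·1 + 5·1 + 1·2.
Output[0,1]: The receptive field on the input at this output position is [3 2 3 / 0 2 4 / 5 1 0]. Elementwise product with the kernel and sum: 2·1 + 3·-1 + 0·3 + 4·1 + 1·1 + 0·2.

25 4 9 15
15 21 14 20
20 14 25 23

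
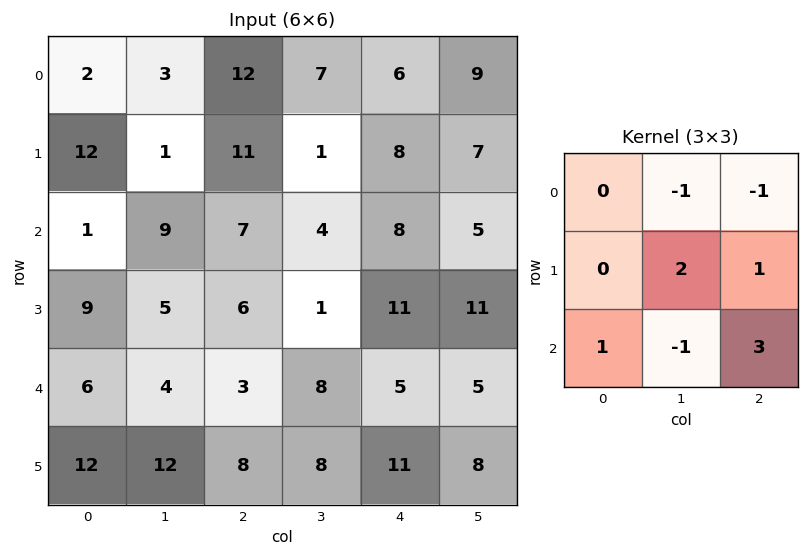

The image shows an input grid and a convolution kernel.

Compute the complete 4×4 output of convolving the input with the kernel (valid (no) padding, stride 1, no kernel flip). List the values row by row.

11 18 24 19
35 8 45 29
11 27 11 38
24 35 42 14

Output[0,0]: The receptive field on the input at this output position is [2 3 12 / 12 1 11 / 1 9 7]. Elementwise product with the kernel and sum: 3·-1 + 12·-1 + 1·2 + 11·1 + 1·1 + 9·-1 + 7·3.
Output[0,1]: The receptive field on the input at this output position is [3 12 7 / 1 11 1 / 9 7 4]. Elementwise product with the kernel and sum: 12·-1 + 7·-1 + 11·2 + 1·1 + 9·1 + 7·-1 + 4·3.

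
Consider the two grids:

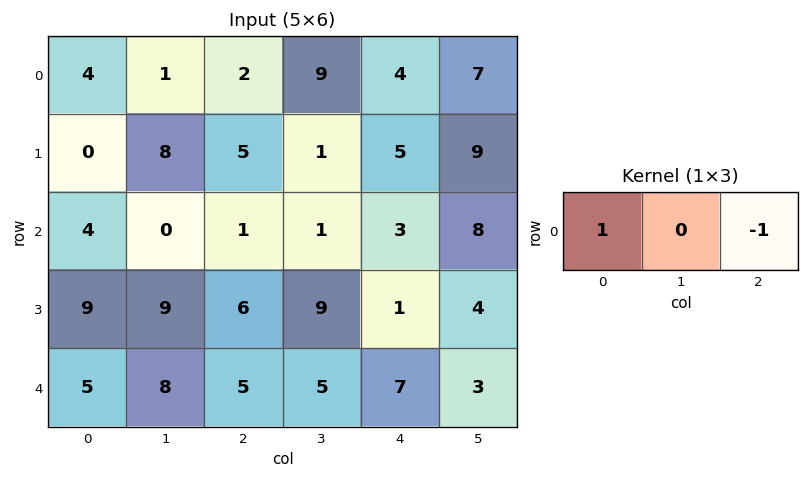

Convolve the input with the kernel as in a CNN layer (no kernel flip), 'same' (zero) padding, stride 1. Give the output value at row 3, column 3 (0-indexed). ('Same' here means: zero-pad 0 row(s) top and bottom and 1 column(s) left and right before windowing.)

The receptive field on the zero-padded input at this output position is [6 9 1]. Elementwise product with the kernel and sum: 6·1 + 1·-1.

5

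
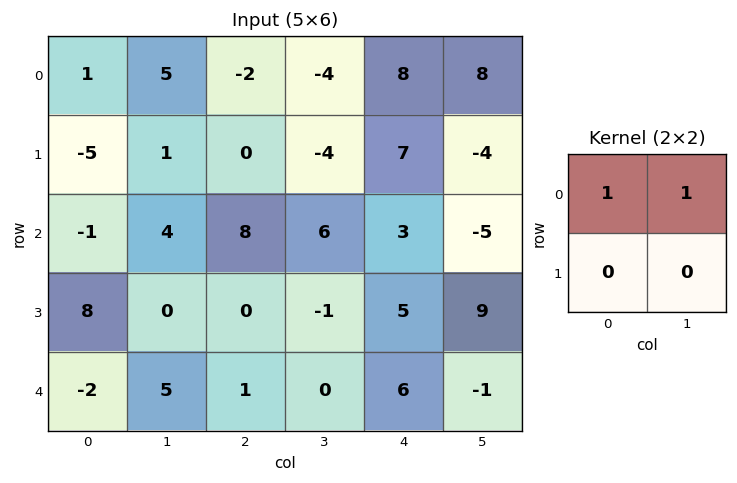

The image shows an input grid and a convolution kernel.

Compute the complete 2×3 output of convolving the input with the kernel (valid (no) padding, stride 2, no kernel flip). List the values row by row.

6 -6 16
3 14 -2

Output[0,0]: The receptive field on the input at this output position is [1 5 / -5 1]. Elementwise product with the kernel and sum: 1·1 + 5·1.
Output[0,1]: The receptive field on the input at this output position is [-2 -4 / 0 -4]. Elementwise product with the kernel and sum: -2·1 + -4·1.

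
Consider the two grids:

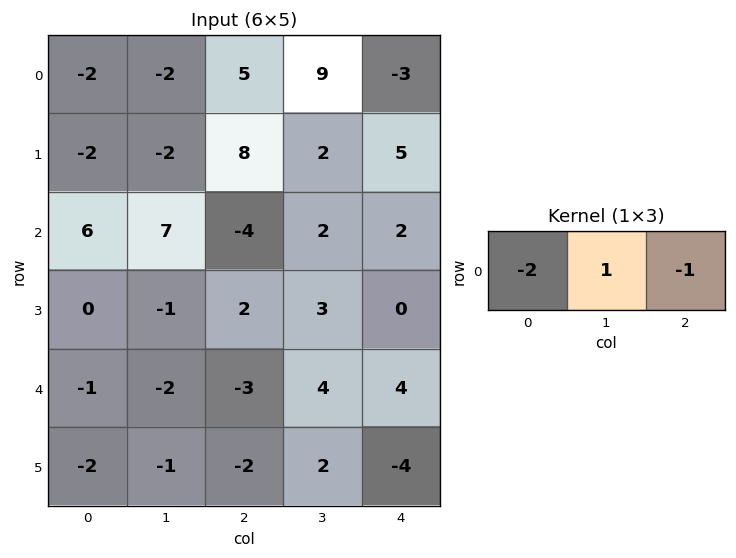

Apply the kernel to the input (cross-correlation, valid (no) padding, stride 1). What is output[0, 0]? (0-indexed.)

-3

The receptive field on the input at this output position is [-2 -2 5]. Elementwise product with the kernel and sum: -2·-2 + -2·1 + 5·-1.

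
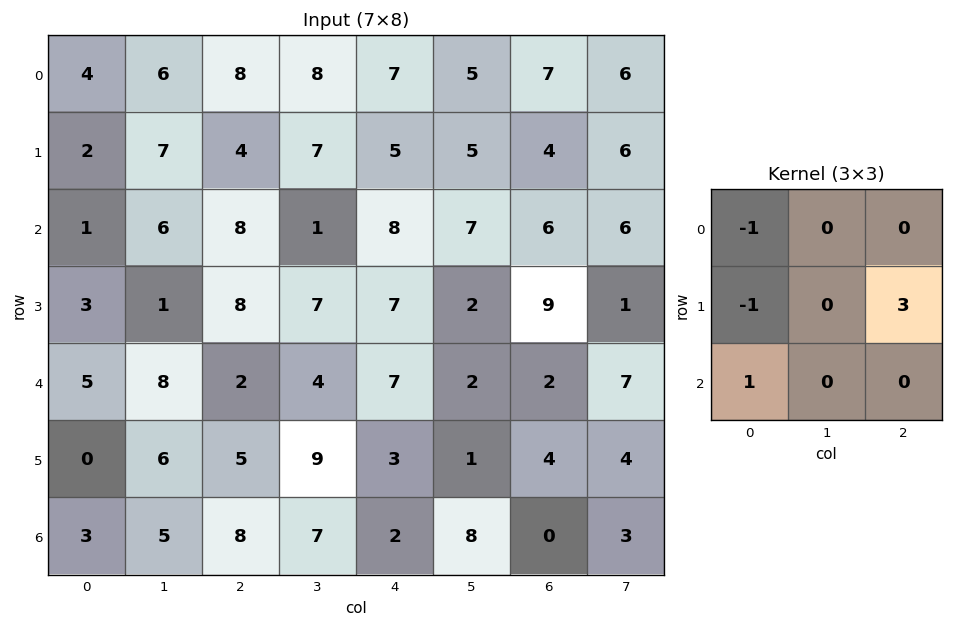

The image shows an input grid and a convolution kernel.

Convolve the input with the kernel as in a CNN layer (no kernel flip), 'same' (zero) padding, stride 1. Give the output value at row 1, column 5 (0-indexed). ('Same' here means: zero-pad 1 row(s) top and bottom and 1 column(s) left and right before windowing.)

8

The receptive field on the zero-padded input at this output position is [7 5 7 / 5 5 4 / 8 7 6]. Elementwise product with the kernel and sum: 7·-1 + 5·-1 + 4·3 + 8·1.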